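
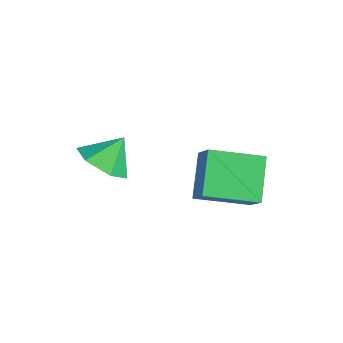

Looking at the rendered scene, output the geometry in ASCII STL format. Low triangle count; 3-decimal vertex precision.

solid 
facet normal -0.692 0.111 -0.714
outer loop
vertex -1.379 -1.773 1.561
vertex -0.674 -0.174 1.126
vertex -0.377 -2.509 0.476
endloop
endfacet
facet normal -0.391 -0.888 0.241
outer loop
vertex 0.474 -2.646 1.354
vertex -1.379 -1.773 1.561
vertex -0.377 -2.509 0.476
endloop
endfacet
facet normal -0.692 0.111 -0.714
outer loop
vertex -0.377 -2.509 0.476
vertex -0.674 -0.174 1.126
vertex 0.328 -0.911 0.041
endloop
endfacet
facet normal 0.607 -0.447 -0.658
outer loop
vertex 0.328 -0.911 0.041
vertex 0.474 -2.646 1.354
vertex -0.377 -2.509 0.476
endloop
endfacet
facet normal -0.607 0.446 0.658
outer loop
vertex -1.379 -1.773 1.561
vertex 0.177 -0.311 2.004
vertex -0.674 -0.174 1.126
endloop
endfacet
facet normal -0.391 -0.888 0.242
outer loop
vertex -0.528 -1.909 2.439
vertex -1.379 -1.773 1.561
vertex 0.474 -2.646 1.354
endloop
endfacet
facet normal -0.607 0.447 0.657
outer loop
vertex -0.528 -1.909 2.439
vertex 0.177 -0.311 2.004
vertex -1.379 -1.773 1.561
endloop
endfacet
facet normal 0.392 0.888 -0.241
outer loop
vertex -0.674 -0.174 1.126
vertex 0.177 -0.311 2.004
vertex 0.328 -0.911 0.041
endloop
endfacet
facet normal 0.607 -0.446 -0.657
outer loop
vertex 1.179 -1.047 0.919
vertex 0.474 -2.646 1.354
vertex 0.328 -0.911 0.041
endloop
endfacet
facet normal 0.391 0.888 -0.241
outer loop
vertex 0.328 -0.911 0.041
vertex 0.177 -0.311 2.004
vertex 1.179 -1.047 0.919
endloop
endfacet
facet normal 0.692 -0.111 0.714
outer loop
vertex 1.179 -1.047 0.919
vertex -0.528 -1.909 2.439
vertex 0.474 -2.646 1.354
endloop
endfacet
facet normal 0.692 -0.111 0.714
outer loop
vertex 0.177 -0.311 2.004
vertex -0.528 -1.909 2.439
vertex 1.179 -1.047 0.919
endloop
endfacet
facet normal 0.044 -0.670 -0.741
outer loop
vertex -2.28 -3.736 0.435
vertex -2.944 -4.259 0.869
vertex -3.2 -3.588 0.247
endloop
endfacet
facet normal 0.179 0.978 -0.107
outer loop
vertex -2.28 -3.736 0.435
vertex -3.2 -3.588 0.247
vertex -2.996 -3.461 1.751
endloop
endfacet
facet normal 0.044 -0.670 -0.741
outer loop
vertex -3.2 -3.588 0.247
vertex -2.944 -4.259 0.869
vertex -3.864 -4.111 0.681
endloop
endfacet
facet normal -0.612 0.791 0.016
outer loop
vertex -3.2 -3.588 0.247
vertex -3.864 -4.111 0.681
vertex -2.996 -3.461 1.751
endloop
endfacet
facet normal 0.043 -0.671 -0.740
outer loop
vertex -3.864 -4.111 0.681
vertex -2.944 -4.259 0.869
vertex -3.608 -4.782 1.304
endloop
endfacet
facet normal -0.816 0.194 0.544
outer loop
vertex -3.864 -4.111 0.681
vertex -3.608 -4.782 1.304
vertex -2.996 -3.461 1.751
endloop
endfacet
facet normal 0.043 -0.671 -0.740
outer loop
vertex -3.608 -4.782 1.304
vertex -2.944 -4.259 0.869
vertex -2.689 -4.93 1.492
endloop
endfacet
facet normal -0.229 -0.215 0.949
outer loop
vertex -3.608 -4.782 1.304
vertex -2.689 -4.93 1.492
vertex -2.996 -3.461 1.751
endloop
endfacet
facet normal 0.043 -0.671 -0.740
outer loop
vertex -2.689 -4.93 1.492
vertex -2.944 -4.259 0.869
vertex -2.025 -4.407 1.057
endloop
endfacet
facet normal 0.563 -0.028 0.826
outer loop
vertex -2.689 -4.93 1.492
vertex -2.025 -4.407 1.057
vertex -2.996 -3.461 1.751
endloop
endfacet
facet normal 0.044 -0.670 -0.741
outer loop
vertex -2.025 -4.407 1.057
vertex -2.944 -4.259 0.869
vertex -2.28 -3.736 0.435
endloop
endfacet
facet normal 0.767 0.568 0.299
outer loop
vertex -2.025 -4.407 1.057
vertex -2.28 -3.736 0.435
vertex -2.996 -3.461 1.751
endloop
endfacet

endsolid


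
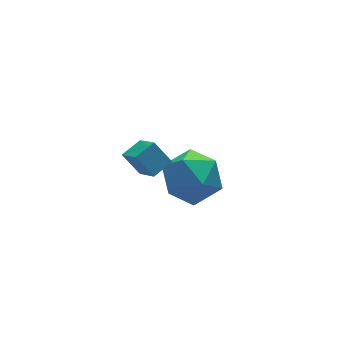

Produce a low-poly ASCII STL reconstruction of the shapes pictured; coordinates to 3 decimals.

solid 
facet normal -0.375 0.590 0.715
outer loop
vertex -0.86 -2.603 1.398
vertex -0.072 -2.39 1.635
vertex -0.879 -1.566 0.533
endloop
endfacet
facet normal -0.927 -0.250 -0.279
outer loop
vertex -0.508 -2.15 -0.175
vertex -0.86 -2.603 1.398
vertex -0.879 -1.566 0.533
endloop
endfacet
facet normal -0.375 0.590 0.715
outer loop
vertex -0.879 -1.566 0.533
vertex -0.072 -2.39 1.635
vertex -0.091 -1.353 0.77
endloop
endfacet
facet normal -0.015 0.768 -0.641
outer loop
vertex -0.091 -1.353 0.77
vertex -0.508 -2.15 -0.175
vertex -0.879 -1.566 0.533
endloop
endfacet
facet normal 0.015 -0.768 0.641
outer loop
vertex -0.86 -2.603 1.398
vertex 0.299 -2.974 0.927
vertex -0.072 -2.39 1.635
endloop
endfacet
facet normal -0.927 -0.250 -0.279
outer loop
vertex -0.489 -3.187 0.69
vertex -0.86 -2.603 1.398
vertex -0.508 -2.15 -0.175
endloop
endfacet
facet normal 0.015 -0.768 0.641
outer loop
vertex -0.489 -3.187 0.69
vertex 0.299 -2.974 0.927
vertex -0.86 -2.603 1.398
endloop
endfacet
facet normal 0.927 0.250 0.279
outer loop
vertex -0.072 -2.39 1.635
vertex 0.299 -2.974 0.927
vertex -0.091 -1.353 0.77
endloop
endfacet
facet normal -0.015 0.768 -0.641
outer loop
vertex 0.28 -1.937 0.062
vertex -0.508 -2.15 -0.175
vertex -0.091 -1.353 0.77
endloop
endfacet
facet normal 0.927 0.250 0.279
outer loop
vertex -0.091 -1.353 0.77
vertex 0.299 -2.974 0.927
vertex 0.28 -1.937 0.062
endloop
endfacet
facet normal 0.375 -0.590 -0.715
outer loop
vertex 0.28 -1.937 0.062
vertex -0.489 -3.187 0.69
vertex -0.508 -2.15 -0.175
endloop
endfacet
facet normal 0.375 -0.590 -0.715
outer loop
vertex 0.299 -2.974 0.927
vertex -0.489 -3.187 0.69
vertex 0.28 -1.937 0.062
endloop
endfacet
facet normal -0.249 0.664 0.705
outer loop
vertex 1.367 -0.04 -2.765
vertex 1.814 -0.792 -1.9
vertex 2.547 0.044 -2.428
endloop
endfacet
facet normal -0.096 0.991 0.090
outer loop
vertex 1.367 -0.04 -2.765
vertex 2.547 0.044 -2.428
vertex 2.239 0.122 -3.617
endloop
endfacet
facet normal -0.537 0.737 -0.410
outer loop
vertex 1.367 -0.04 -2.765
vertex 2.239 0.122 -3.617
vertex 1.316 -0.665 -3.823
endloop
endfacet
facet normal -0.962 0.253 -0.103
outer loop
vertex 1.367 -0.04 -2.765
vertex 1.316 -0.665 -3.823
vertex 1.054 -1.23 -2.762
endloop
endfacet
facet normal -0.784 0.208 0.585
outer loop
vertex 1.367 -0.04 -2.765
vertex 1.054 -1.23 -2.762
vertex 1.814 -0.792 -1.9
endloop
endfacet
facet normal 0.571 0.815 -0.094
outer loop
vertex 2.239 0.122 -3.617
vertex 2.547 0.044 -2.428
vertex 3.226 -0.53 -3.278
endloop
endfacet
facet normal 0.324 0.286 0.902
outer loop
vertex 2.547 0.044 -2.428
vertex 1.814 -0.792 -1.9
vertex 2.964 -1.095 -2.217
endloop
endfacet
facet normal -0.542 -0.453 0.708
outer loop
vertex 1.814 -0.792 -1.9
vertex 1.054 -1.23 -2.762
vertex 2.041 -1.882 -2.423
endloop
endfacet
facet normal -0.831 -0.380 -0.407
outer loop
vertex 1.054 -1.23 -2.762
vertex 1.316 -0.665 -3.823
vertex 1.733 -1.804 -3.612
endloop
endfacet
facet normal -0.143 0.404 -0.904
outer loop
vertex 1.316 -0.665 -3.823
vertex 2.239 0.122 -3.617
vertex 2.466 -0.968 -4.14
endloop
endfacet
facet normal 0.962 -0.253 0.103
outer loop
vertex 2.913 -1.72 -3.275
vertex 3.226 -0.53 -3.278
vertex 2.964 -1.095 -2.217
endloop
endfacet
facet normal 0.537 -0.737 0.410
outer loop
vertex 2.913 -1.72 -3.275
vertex 2.964 -1.095 -2.217
vertex 2.041 -1.882 -2.423
endloop
endfacet
facet normal 0.096 -0.991 -0.090
outer loop
vertex 2.913 -1.72 -3.275
vertex 2.041 -1.882 -2.423
vertex 1.733 -1.804 -3.612
endloop
endfacet
facet normal 0.249 -0.664 -0.705
outer loop
vertex 2.913 -1.72 -3.275
vertex 1.733 -1.804 -3.612
vertex 2.466 -0.968 -4.14
endloop
endfacet
facet normal 0.784 -0.208 -0.585
outer loop
vertex 2.913 -1.72 -3.275
vertex 2.466 -0.968 -4.14
vertex 3.226 -0.53 -3.278
endloop
endfacet
facet normal 0.831 0.380 0.407
outer loop
vertex 2.964 -1.095 -2.217
vertex 3.226 -0.53 -3.278
vertex 2.547 0.044 -2.428
endloop
endfacet
facet normal 0.143 -0.404 0.904
outer loop
vertex 2.041 -1.882 -2.423
vertex 2.964 -1.095 -2.217
vertex 1.814 -0.792 -1.9
endloop
endfacet
facet normal -0.571 -0.815 0.094
outer loop
vertex 1.733 -1.804 -3.612
vertex 2.041 -1.882 -2.423
vertex 1.054 -1.23 -2.762
endloop
endfacet
facet normal -0.324 -0.286 -0.902
outer loop
vertex 2.466 -0.968 -4.14
vertex 1.733 -1.804 -3.612
vertex 1.316 -0.665 -3.823
endloop
endfacet
facet normal 0.542 0.453 -0.708
outer loop
vertex 3.226 -0.53 -3.278
vertex 2.466 -0.968 -4.14
vertex 2.239 0.122 -3.617
endloop
endfacet

endsolid


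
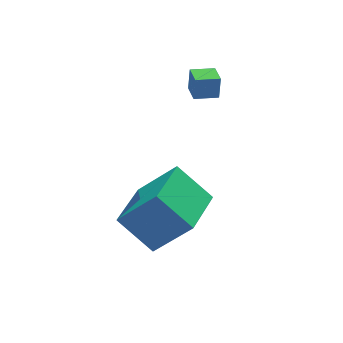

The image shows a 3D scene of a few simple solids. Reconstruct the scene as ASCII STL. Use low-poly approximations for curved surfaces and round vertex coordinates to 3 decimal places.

solid 
facet normal -0.554 0.340 -0.760
outer loop
vertex -1.294 -3.343 -2.759
vertex 0.166 -1.811 -3.138
vertex -0.408 -4.472 -3.91
endloop
endfacet
facet normal -0.679 -0.713 0.176
outer loop
vertex 0.794 -5.209 -2.262
vertex -1.294 -3.343 -2.759
vertex -0.408 -4.472 -3.91
endloop
endfacet
facet normal -0.555 0.340 -0.759
outer loop
vertex -0.408 -4.472 -3.91
vertex 0.166 -1.811 -3.138
vertex 1.051 -2.94 -4.29
endloop
endfacet
facet normal 0.482 -0.614 -0.626
outer loop
vertex 1.051 -2.94 -4.29
vertex 0.794 -5.209 -2.262
vertex -0.408 -4.472 -3.91
endloop
endfacet
facet normal -0.482 0.614 0.626
outer loop
vertex -1.294 -3.343 -2.759
vertex 1.368 -2.548 -1.49
vertex 0.166 -1.811 -3.138
endloop
endfacet
facet normal -0.679 -0.713 0.177
outer loop
vertex -0.091 -4.08 -1.11
vertex -1.294 -3.343 -2.759
vertex 0.794 -5.209 -2.262
endloop
endfacet
facet normal -0.482 0.614 0.626
outer loop
vertex -0.091 -4.08 -1.11
vertex 1.368 -2.548 -1.49
vertex -1.294 -3.343 -2.759
endloop
endfacet
facet normal 0.679 0.713 -0.177
outer loop
vertex 0.166 -1.811 -3.138
vertex 1.368 -2.548 -1.49
vertex 1.051 -2.94 -4.29
endloop
endfacet
facet normal 0.482 -0.614 -0.626
outer loop
vertex 2.254 -3.677 -2.641
vertex 0.794 -5.209 -2.262
vertex 1.051 -2.94 -4.29
endloop
endfacet
facet normal 0.679 0.713 -0.177
outer loop
vertex 1.051 -2.94 -4.29
vertex 1.368 -2.548 -1.49
vertex 2.254 -3.677 -2.641
endloop
endfacet
facet normal 0.554 -0.340 0.759
outer loop
vertex 2.254 -3.677 -2.641
vertex -0.091 -4.08 -1.11
vertex 0.794 -5.209 -2.262
endloop
endfacet
facet normal 0.554 -0.340 0.760
outer loop
vertex 1.368 -2.548 -1.49
vertex -0.091 -4.08 -1.11
vertex 2.254 -3.677 -2.641
endloop
endfacet
facet normal -0.970 0.217 0.105
outer loop
vertex 2.753 -1.022 1.618
vertex 2.92 -0.188 1.435
vertex 2.618 -1.191 0.724
endloop
endfacet
facet normal -0.191 -0.959 0.210
outer loop
vertex 3.52 -1.392 0.625
vertex 2.753 -1.022 1.618
vertex 2.618 -1.191 0.724
endloop
endfacet
facet normal -0.970 0.217 0.107
outer loop
vertex 2.618 -1.191 0.724
vertex 2.92 -0.188 1.435
vertex 2.784 -0.357 0.541
endloop
endfacet
facet normal -0.148 -0.184 -0.972
outer loop
vertex 2.784 -0.357 0.541
vertex 3.52 -1.392 0.625
vertex 2.618 -1.191 0.724
endloop
endfacet
facet normal 0.148 0.184 0.972
outer loop
vertex 2.753 -1.022 1.618
vertex 3.822 -0.389 1.336
vertex 2.92 -0.188 1.435
endloop
endfacet
facet normal -0.190 -0.959 0.210
outer loop
vertex 3.656 -1.223 1.519
vertex 2.753 -1.022 1.618
vertex 3.52 -1.392 0.625
endloop
endfacet
facet normal 0.147 0.184 0.972
outer loop
vertex 3.656 -1.223 1.519
vertex 3.822 -0.389 1.336
vertex 2.753 -1.022 1.618
endloop
endfacet
facet normal 0.191 0.959 -0.210
outer loop
vertex 2.92 -0.188 1.435
vertex 3.822 -0.389 1.336
vertex 2.784 -0.357 0.541
endloop
endfacet
facet normal -0.147 -0.184 -0.972
outer loop
vertex 3.687 -0.558 0.442
vertex 3.52 -1.392 0.625
vertex 2.784 -0.357 0.541
endloop
endfacet
facet normal 0.190 0.959 -0.210
outer loop
vertex 2.784 -0.357 0.541
vertex 3.822 -0.389 1.336
vertex 3.687 -0.558 0.442
endloop
endfacet
facet normal 0.970 -0.218 -0.106
outer loop
vertex 3.687 -0.558 0.442
vertex 3.656 -1.223 1.519
vertex 3.52 -1.392 0.625
endloop
endfacet
facet normal 0.971 -0.216 -0.106
outer loop
vertex 3.822 -0.389 1.336
vertex 3.656 -1.223 1.519
vertex 3.687 -0.558 0.442
endloop
endfacet

endsolid


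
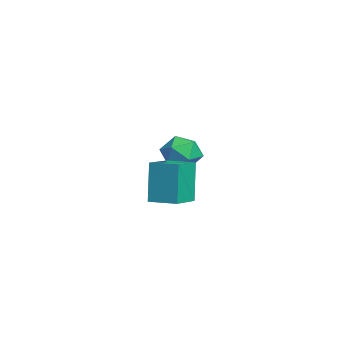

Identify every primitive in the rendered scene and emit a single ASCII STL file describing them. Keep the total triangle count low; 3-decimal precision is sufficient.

solid 
facet normal -0.564 -0.821 -0.087
outer loop
vertex 2.9 -0.509 -2.112
vertex 1.726 0.332 -2.438
vertex 3.361 -0.619 -4.055
endloop
endfacet
facet normal 0.793 -0.568 0.220
outer loop
vertex 4.094 0.448 -3.942
vertex 2.9 -0.509 -2.112
vertex 3.361 -0.619 -4.055
endloop
endfacet
facet normal -0.564 -0.821 -0.087
outer loop
vertex 3.361 -0.619 -4.055
vertex 1.726 0.332 -2.438
vertex 2.187 0.221 -4.381
endloop
endfacet
facet normal 0.230 -0.055 -0.972
outer loop
vertex 2.187 0.221 -4.381
vertex 4.094 0.448 -3.942
vertex 3.361 -0.619 -4.055
endloop
endfacet
facet normal -0.230 0.055 0.972
outer loop
vertex 2.9 -0.509 -2.112
vertex 2.459 1.399 -2.325
vertex 1.726 0.332 -2.438
endloop
endfacet
facet normal 0.793 -0.568 0.221
outer loop
vertex 3.633 0.559 -1.999
vertex 2.9 -0.509 -2.112
vertex 4.094 0.448 -3.942
endloop
endfacet
facet normal -0.230 0.055 0.972
outer loop
vertex 3.633 0.559 -1.999
vertex 2.459 1.399 -2.325
vertex 2.9 -0.509 -2.112
endloop
endfacet
facet normal -0.793 0.568 -0.221
outer loop
vertex 1.726 0.332 -2.438
vertex 2.459 1.399 -2.325
vertex 2.187 0.221 -4.381
endloop
endfacet
facet normal 0.230 -0.055 -0.972
outer loop
vertex 2.92 1.289 -4.268
vertex 4.094 0.448 -3.942
vertex 2.187 0.221 -4.381
endloop
endfacet
facet normal -0.793 0.568 -0.220
outer loop
vertex 2.187 0.221 -4.381
vertex 2.459 1.399 -2.325
vertex 2.92 1.289 -4.268
endloop
endfacet
facet normal 0.564 0.821 0.087
outer loop
vertex 2.92 1.289 -4.268
vertex 3.633 0.559 -1.999
vertex 4.094 0.448 -3.942
endloop
endfacet
facet normal 0.564 0.821 0.087
outer loop
vertex 2.459 1.399 -2.325
vertex 3.633 0.559 -1.999
vertex 2.92 1.289 -4.268
endloop
endfacet
facet normal 0.051 0.890 0.453
outer loop
vertex -1.605 2.281 -3.418
vertex -2.356 2.017 -2.815
vertex -1.412 1.827 -2.549
endloop
endfacet
facet normal 0.692 0.692 0.208
outer loop
vertex -1.605 2.281 -3.418
vertex -1.412 1.827 -2.549
vertex -0.907 1.569 -3.371
endloop
endfacet
facet normal 0.636 0.591 -0.496
outer loop
vertex -1.605 2.281 -3.418
vertex -0.907 1.569 -3.371
vertex -1.538 1.599 -4.145
endloop
endfacet
facet normal -0.038 0.727 -0.686
outer loop
vertex -1.605 2.281 -3.418
vertex -1.538 1.599 -4.145
vertex -2.434 1.876 -3.801
endloop
endfacet
facet normal -0.400 0.911 -0.099
outer loop
vertex -1.605 2.281 -3.418
vertex -2.434 1.876 -3.801
vertex -2.356 2.017 -2.815
endloop
endfacet
facet normal 0.859 0.066 0.507
outer loop
vertex -0.907 1.569 -3.371
vertex -1.412 1.827 -2.549
vertex -1.226 0.864 -2.739
endloop
endfacet
facet normal -0.177 0.387 0.905
outer loop
vertex -1.412 1.827 -2.549
vertex -2.356 2.017 -2.815
vertex -2.122 1.141 -2.395
endloop
endfacet
facet normal -0.907 0.421 0.012
outer loop
vertex -2.356 2.017 -2.815
vertex -2.434 1.876 -3.801
vertex -2.753 1.171 -3.169
endloop
endfacet
facet normal -0.322 0.123 -0.939
outer loop
vertex -2.434 1.876 -3.801
vertex -1.538 1.599 -4.145
vertex -2.248 0.913 -3.991
endloop
endfacet
facet normal 0.770 -0.097 -0.631
outer loop
vertex -1.538 1.599 -4.145
vertex -0.907 1.569 -3.371
vertex -1.304 0.723 -3.725
endloop
endfacet
facet normal 0.038 -0.727 0.686
outer loop
vertex -2.055 0.459 -3.122
vertex -1.226 0.864 -2.739
vertex -2.122 1.141 -2.395
endloop
endfacet
facet normal -0.636 -0.591 0.496
outer loop
vertex -2.055 0.459 -3.122
vertex -2.122 1.141 -2.395
vertex -2.753 1.171 -3.169
endloop
endfacet
facet normal -0.692 -0.692 -0.208
outer loop
vertex -2.055 0.459 -3.122
vertex -2.753 1.171 -3.169
vertex -2.248 0.913 -3.991
endloop
endfacet
facet normal -0.051 -0.890 -0.453
outer loop
vertex -2.055 0.459 -3.122
vertex -2.248 0.913 -3.991
vertex -1.304 0.723 -3.725
endloop
endfacet
facet normal 0.400 -0.911 0.099
outer loop
vertex -2.055 0.459 -3.122
vertex -1.304 0.723 -3.725
vertex -1.226 0.864 -2.739
endloop
endfacet
facet normal 0.322 -0.123 0.939
outer loop
vertex -2.122 1.141 -2.395
vertex -1.226 0.864 -2.739
vertex -1.412 1.827 -2.549
endloop
endfacet
facet normal -0.770 0.097 0.631
outer loop
vertex -2.753 1.171 -3.169
vertex -2.122 1.141 -2.395
vertex -2.356 2.017 -2.815
endloop
endfacet
facet normal -0.859 -0.066 -0.507
outer loop
vertex -2.248 0.913 -3.991
vertex -2.753 1.171 -3.169
vertex -2.434 1.876 -3.801
endloop
endfacet
facet normal 0.177 -0.387 -0.905
outer loop
vertex -1.304 0.723 -3.725
vertex -2.248 0.913 -3.991
vertex -1.538 1.599 -4.145
endloop
endfacet
facet normal 0.907 -0.421 -0.012
outer loop
vertex -1.226 0.864 -2.739
vertex -1.304 0.723 -3.725
vertex -0.907 1.569 -3.371
endloop
endfacet

endsolid


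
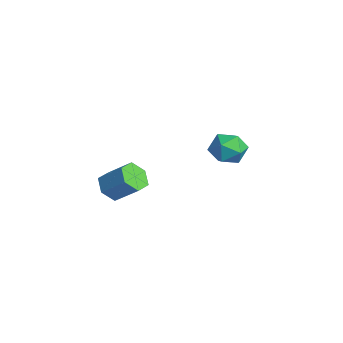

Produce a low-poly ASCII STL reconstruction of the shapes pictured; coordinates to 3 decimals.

solid 
facet normal 0.089 -0.210 0.974
outer loop
vertex 1.147 3.301 -0.038
vertex 0.529 2.632 -0.126
vertex 1.418 2.452 -0.246
endloop
endfacet
facet normal 0.701 0.049 0.712
outer loop
vertex 1.147 3.301 -0.038
vertex 1.418 2.452 -0.246
vertex 1.797 3.17 -0.669
endloop
endfacet
facet normal 0.567 0.696 0.440
outer loop
vertex 1.147 3.301 -0.038
vertex 1.797 3.17 -0.669
vertex 1.142 3.793 -0.81
endloop
endfacet
facet normal -0.127 0.836 0.534
outer loop
vertex 1.147 3.301 -0.038
vertex 1.142 3.793 -0.81
vertex 0.359 3.46 -0.474
endloop
endfacet
facet normal -0.422 0.276 0.863
outer loop
vertex 1.147 3.301 -0.038
vertex 0.359 3.46 -0.474
vertex 0.529 2.632 -0.126
endloop
endfacet
facet normal 0.910 -0.375 0.178
outer loop
vertex 1.797 3.17 -0.669
vertex 1.418 2.452 -0.246
vertex 1.581 2.42 -1.146
endloop
endfacet
facet normal -0.080 -0.795 0.602
outer loop
vertex 1.418 2.452 -0.246
vertex 0.529 2.632 -0.126
vertex 0.798 2.087 -0.81
endloop
endfacet
facet normal -0.906 -0.008 0.423
outer loop
vertex 0.529 2.632 -0.126
vertex 0.359 3.46 -0.474
vertex 0.143 2.71 -0.951
endloop
endfacet
facet normal -0.428 0.897 -0.109
outer loop
vertex 0.359 3.46 -0.474
vertex 1.142 3.793 -0.81
vertex 0.522 3.428 -1.374
endloop
endfacet
facet normal 0.694 0.671 -0.261
outer loop
vertex 1.142 3.793 -0.81
vertex 1.797 3.17 -0.669
vertex 1.411 3.248 -1.494
endloop
endfacet
facet normal 0.127 -0.836 -0.534
outer loop
vertex 0.793 2.579 -1.582
vertex 1.581 2.42 -1.146
vertex 0.798 2.087 -0.81
endloop
endfacet
facet normal -0.567 -0.696 -0.440
outer loop
vertex 0.793 2.579 -1.582
vertex 0.798 2.087 -0.81
vertex 0.143 2.71 -0.951
endloop
endfacet
facet normal -0.701 -0.049 -0.712
outer loop
vertex 0.793 2.579 -1.582
vertex 0.143 2.71 -0.951
vertex 0.522 3.428 -1.374
endloop
endfacet
facet normal -0.089 0.210 -0.974
outer loop
vertex 0.793 2.579 -1.582
vertex 0.522 3.428 -1.374
vertex 1.411 3.248 -1.494
endloop
endfacet
facet normal 0.422 -0.276 -0.863
outer loop
vertex 0.793 2.579 -1.582
vertex 1.411 3.248 -1.494
vertex 1.581 2.42 -1.146
endloop
endfacet
facet normal 0.428 -0.897 0.109
outer loop
vertex 0.798 2.087 -0.81
vertex 1.581 2.42 -1.146
vertex 1.418 2.452 -0.246
endloop
endfacet
facet normal -0.694 -0.671 0.261
outer loop
vertex 0.143 2.71 -0.951
vertex 0.798 2.087 -0.81
vertex 0.529 2.632 -0.126
endloop
endfacet
facet normal -0.910 0.375 -0.178
outer loop
vertex 0.522 3.428 -1.374
vertex 0.143 2.71 -0.951
vertex 0.359 3.46 -0.474
endloop
endfacet
facet normal 0.080 0.795 -0.602
outer loop
vertex 1.411 3.248 -1.494
vertex 0.522 3.428 -1.374
vertex 1.142 3.793 -0.81
endloop
endfacet
facet normal 0.906 0.008 -0.423
outer loop
vertex 1.581 2.42 -1.146
vertex 1.411 3.248 -1.494
vertex 1.797 3.17 -0.669
endloop
endfacet
facet normal -0.554 -0.529 -0.642
outer loop
vertex 2.501 -2.525 -1.873
vertex 1.902 -2.46 -1.41
vertex 2.025 -1.937 -1.947
endloop
endfacet
facet normal 0.548 0.348 -0.760
outer loop
vertex 2.501 -2.525 -1.873
vertex 2.025 -1.937 -1.947
vertex 3.277 -1.784 -0.974
endloop
endfacet
facet normal 0.548 0.349 -0.760
outer loop
vertex 3.277 -1.784 -0.974
vertex 2.025 -1.937 -1.947
vertex 2.801 -1.196 -1.047
endloop
endfacet
facet normal 0.554 0.529 0.643
outer loop
vertex 3.277 -1.784 -0.974
vertex 2.801 -1.196 -1.047
vertex 2.678 -1.72 -0.51
endloop
endfacet
facet normal -0.555 -0.529 -0.642
outer loop
vertex 2.025 -1.937 -1.947
vertex 1.902 -2.46 -1.41
vertex 1.426 -1.872 -1.483
endloop
endfacet
facet normal -0.268 0.844 -0.464
outer loop
vertex 2.025 -1.937 -1.947
vertex 1.426 -1.872 -1.483
vertex 2.801 -1.196 -1.047
endloop
endfacet
facet normal -0.268 0.844 -0.464
outer loop
vertex 2.801 -1.196 -1.047
vertex 1.426 -1.872 -1.483
vertex 2.202 -1.132 -0.584
endloop
endfacet
facet normal 0.554 0.529 0.643
outer loop
vertex 2.801 -1.196 -1.047
vertex 2.202 -1.132 -0.584
vertex 2.678 -1.72 -0.51
endloop
endfacet
facet normal -0.554 -0.529 -0.643
outer loop
vertex 1.426 -1.872 -1.483
vertex 1.902 -2.46 -1.41
vertex 1.303 -2.396 -0.946
endloop
endfacet
facet normal -0.816 0.496 0.297
outer loop
vertex 1.426 -1.872 -1.483
vertex 1.303 -2.396 -0.946
vertex 2.202 -1.132 -0.584
endloop
endfacet
facet normal -0.816 0.496 0.296
outer loop
vertex 2.202 -1.132 -0.584
vertex 1.303 -2.396 -0.946
vertex 2.079 -1.655 -0.047
endloop
endfacet
facet normal 0.554 0.529 0.642
outer loop
vertex 2.202 -1.132 -0.584
vertex 2.079 -1.655 -0.047
vertex 2.678 -1.72 -0.51
endloop
endfacet
facet normal -0.554 -0.529 -0.643
outer loop
vertex 1.303 -2.396 -0.946
vertex 1.902 -2.46 -1.41
vertex 1.779 -2.984 -0.873
endloop
endfacet
facet normal -0.548 -0.349 0.760
outer loop
vertex 1.303 -2.396 -0.946
vertex 1.779 -2.984 -0.873
vertex 2.079 -1.655 -0.047
endloop
endfacet
facet normal -0.549 -0.348 0.760
outer loop
vertex 2.079 -1.655 -0.047
vertex 1.779 -2.984 -0.873
vertex 2.555 -2.243 0.027
endloop
endfacet
facet normal 0.554 0.529 0.642
outer loop
vertex 2.079 -1.655 -0.047
vertex 2.555 -2.243 0.027
vertex 2.678 -1.72 -0.51
endloop
endfacet
facet normal -0.554 -0.529 -0.643
outer loop
vertex 1.779 -2.984 -0.873
vertex 1.902 -2.46 -1.41
vertex 2.378 -3.048 -1.336
endloop
endfacet
facet normal 0.268 -0.844 0.464
outer loop
vertex 1.779 -2.984 -0.873
vertex 2.378 -3.048 -1.336
vertex 2.555 -2.243 0.027
endloop
endfacet
facet normal 0.268 -0.844 0.464
outer loop
vertex 2.555 -2.243 0.027
vertex 2.378 -3.048 -1.336
vertex 3.154 -2.308 -0.437
endloop
endfacet
facet normal 0.555 0.529 0.642
outer loop
vertex 2.555 -2.243 0.027
vertex 3.154 -2.308 -0.437
vertex 2.678 -1.72 -0.51
endloop
endfacet
facet normal -0.554 -0.529 -0.642
outer loop
vertex 2.378 -3.048 -1.336
vertex 1.902 -2.46 -1.41
vertex 2.501 -2.525 -1.873
endloop
endfacet
facet normal 0.816 -0.496 -0.296
outer loop
vertex 2.378 -3.048 -1.336
vertex 2.501 -2.525 -1.873
vertex 3.154 -2.308 -0.437
endloop
endfacet
facet normal 0.817 -0.495 -0.296
outer loop
vertex 3.154 -2.308 -0.437
vertex 2.501 -2.525 -1.873
vertex 3.277 -1.784 -0.974
endloop
endfacet
facet normal 0.554 0.529 0.643
outer loop
vertex 3.154 -2.308 -0.437
vertex 3.277 -1.784 -0.974
vertex 2.678 -1.72 -0.51
endloop
endfacet

endsolid


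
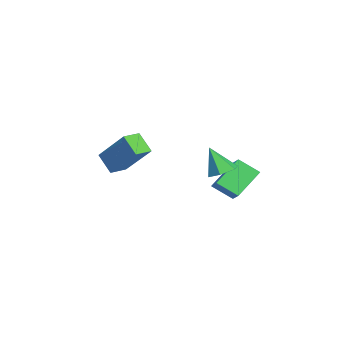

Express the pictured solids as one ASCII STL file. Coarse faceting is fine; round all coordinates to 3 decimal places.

solid 
facet normal -0.563 0.530 0.634
outer loop
vertex -0.714 1.689 2.853
vertex -0.608 2.574 2.207
vertex -1.461 1.444 2.395
endloop
endfacet
facet normal -0.096 -0.804 0.587
outer loop
vertex -0.572 0.606 1.393
vertex -0.714 1.689 2.853
vertex -1.461 1.444 2.395
endloop
endfacet
facet normal -0.563 0.530 0.634
outer loop
vertex -1.461 1.444 2.395
vertex -0.608 2.574 2.207
vertex -1.355 2.329 1.749
endloop
endfacet
facet normal -0.821 -0.269 -0.503
outer loop
vertex -1.355 2.329 1.749
vertex -0.572 0.606 1.393
vertex -1.461 1.444 2.395
endloop
endfacet
facet normal 0.821 0.269 0.503
outer loop
vertex -0.714 1.689 2.853
vertex 0.281 1.736 1.205
vertex -0.608 2.574 2.207
endloop
endfacet
facet normal -0.096 -0.804 0.587
outer loop
vertex 0.175 0.851 1.851
vertex -0.714 1.689 2.853
vertex -0.572 0.606 1.393
endloop
endfacet
facet normal 0.821 0.269 0.503
outer loop
vertex 0.175 0.851 1.851
vertex 0.281 1.736 1.205
vertex -0.714 1.689 2.853
endloop
endfacet
facet normal 0.096 0.804 -0.587
outer loop
vertex -0.608 2.574 2.207
vertex 0.281 1.736 1.205
vertex -1.355 2.329 1.749
endloop
endfacet
facet normal -0.821 -0.269 -0.503
outer loop
vertex -0.466 1.491 0.747
vertex -0.572 0.606 1.393
vertex -1.355 2.329 1.749
endloop
endfacet
facet normal 0.096 0.804 -0.587
outer loop
vertex -1.355 2.329 1.749
vertex 0.281 1.736 1.205
vertex -0.466 1.491 0.747
endloop
endfacet
facet normal 0.563 -0.530 -0.634
outer loop
vertex -0.466 1.491 0.747
vertex 0.175 0.851 1.851
vertex -0.572 0.606 1.393
endloop
endfacet
facet normal 0.563 -0.530 -0.634
outer loop
vertex 0.281 1.736 1.205
vertex 0.175 0.851 1.851
vertex -0.466 1.491 0.747
endloop
endfacet
facet normal -0.740 0.673 -0.018
outer loop
vertex -2.098 -2.446 3.753
vertex -1.58 -1.898 2.938
vertex -3.116 -3.603 2.326
endloop
endfacet
facet normal -0.468 -0.493 0.734
outer loop
vertex -2.48 -4.182 2.342
vertex -2.098 -2.446 3.753
vertex -3.116 -3.603 2.326
endloop
endfacet
facet normal -0.740 0.673 -0.018
outer loop
vertex -3.116 -3.603 2.326
vertex -1.58 -1.898 2.938
vertex -2.598 -3.055 1.512
endloop
endfacet
facet normal -0.485 -0.551 -0.679
outer loop
vertex -2.598 -3.055 1.512
vertex -2.48 -4.182 2.342
vertex -3.116 -3.603 2.326
endloop
endfacet
facet normal 0.485 0.551 0.679
outer loop
vertex -2.098 -2.446 3.753
vertex -0.944 -2.477 2.954
vertex -1.58 -1.898 2.938
endloop
endfacet
facet normal -0.467 -0.494 0.734
outer loop
vertex -1.462 -3.025 3.768
vertex -2.098 -2.446 3.753
vertex -2.48 -4.182 2.342
endloop
endfacet
facet normal 0.485 0.551 0.679
outer loop
vertex -1.462 -3.025 3.768
vertex -0.944 -2.477 2.954
vertex -2.098 -2.446 3.753
endloop
endfacet
facet normal 0.467 0.493 -0.734
outer loop
vertex -1.58 -1.898 2.938
vertex -0.944 -2.477 2.954
vertex -2.598 -3.055 1.512
endloop
endfacet
facet normal -0.485 -0.551 -0.679
outer loop
vertex -1.962 -3.634 1.527
vertex -2.48 -4.182 2.342
vertex -2.598 -3.055 1.512
endloop
endfacet
facet normal 0.467 0.494 -0.734
outer loop
vertex -2.598 -3.055 1.512
vertex -0.944 -2.477 2.954
vertex -1.962 -3.634 1.527
endloop
endfacet
facet normal 0.740 -0.673 0.018
outer loop
vertex -1.962 -3.634 1.527
vertex -1.462 -3.025 3.768
vertex -2.48 -4.182 2.342
endloop
endfacet
facet normal 0.740 -0.673 0.018
outer loop
vertex -0.944 -2.477 2.954
vertex -1.462 -3.025 3.768
vertex -1.962 -3.634 1.527
endloop
endfacet
facet normal 0.140 0.415 -0.899
outer loop
vertex 2.12 1.653 3.334
vertex 1.754 1.178 3.058
vertex 1.468 1.734 3.27
endloop
endfacet
facet normal 0.010 0.666 0.746
outer loop
vertex 2.12 1.653 3.334
vertex 1.468 1.734 3.27
vertex 1.566 0.622 4.262
endloop
endfacet
facet normal 0.140 0.415 -0.899
outer loop
vertex 1.468 1.734 3.27
vertex 1.754 1.178 3.058
vertex 1.102 1.259 2.994
endloop
endfacet
facet normal -0.809 0.350 0.472
outer loop
vertex 1.468 1.734 3.27
vertex 1.102 1.259 2.994
vertex 1.566 0.622 4.262
endloop
endfacet
facet normal 0.140 0.417 -0.898
outer loop
vertex 1.102 1.259 2.994
vertex 1.754 1.178 3.058
vertex 1.388 0.704 2.781
endloop
endfacet
facet normal -0.874 -0.480 0.078
outer loop
vertex 1.102 1.259 2.994
vertex 1.388 0.704 2.781
vertex 1.566 0.622 4.262
endloop
endfacet
facet normal 0.142 0.416 -0.898
outer loop
vertex 1.388 0.704 2.781
vertex 1.754 1.178 3.058
vertex 2.04 0.622 2.846
endloop
endfacet
facet normal -0.121 -0.992 -0.040
outer loop
vertex 1.388 0.704 2.781
vertex 2.04 0.622 2.846
vertex 1.566 0.622 4.262
endloop
endfacet
facet normal 0.140 0.415 -0.899
outer loop
vertex 2.04 0.622 2.846
vertex 1.754 1.178 3.058
vertex 2.406 1.097 3.122
endloop
endfacet
facet normal 0.700 -0.675 0.234
outer loop
vertex 2.04 0.622 2.846
vertex 2.406 1.097 3.122
vertex 1.566 0.622 4.262
endloop
endfacet
facet normal 0.140 0.415 -0.899
outer loop
vertex 2.406 1.097 3.122
vertex 1.754 1.178 3.058
vertex 2.12 1.653 3.334
endloop
endfacet
facet normal 0.764 0.154 0.627
outer loop
vertex 2.406 1.097 3.122
vertex 2.12 1.653 3.334
vertex 1.566 0.622 4.262
endloop
endfacet

endsolid


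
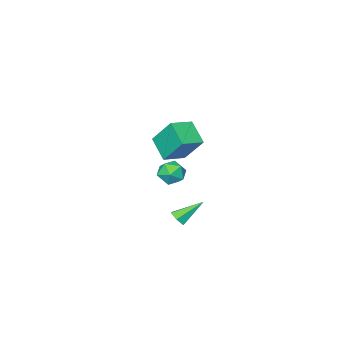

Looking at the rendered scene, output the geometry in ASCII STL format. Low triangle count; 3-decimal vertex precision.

solid 
facet normal -0.943 -0.298 0.145
outer loop
vertex -2.861 -1.988 -1.835
vertex -2.632 -2.857 -2.132
vertex -2.561 -2.636 -1.214
endloop
endfacet
facet normal -0.768 0.221 0.601
outer loop
vertex -2.861 -1.988 -1.835
vertex -2.561 -2.636 -1.214
vertex -2.255 -1.743 -1.151
endloop
endfacet
facet normal -0.570 0.791 0.222
outer loop
vertex -2.861 -1.988 -1.835
vertex -2.255 -1.743 -1.151
vertex -2.136 -1.411 -2.029
endloop
endfacet
facet normal -0.623 0.625 -0.471
outer loop
vertex -2.861 -1.988 -1.835
vertex -2.136 -1.411 -2.029
vertex -2.369 -2.1 -2.635
endloop
endfacet
facet normal -0.854 -0.048 -0.518
outer loop
vertex -2.861 -1.988 -1.835
vertex -2.369 -2.1 -2.635
vertex -2.632 -2.857 -2.132
endloop
endfacet
facet normal -0.203 0.001 0.979
outer loop
vertex -2.255 -1.743 -1.151
vertex -2.561 -2.636 -1.214
vertex -1.651 -2.46 -1.025
endloop
endfacet
facet normal -0.488 -0.839 0.240
outer loop
vertex -2.561 -2.636 -1.214
vertex -2.632 -2.857 -2.132
vertex -1.884 -3.149 -1.631
endloop
endfacet
facet normal -0.342 -0.435 -0.833
outer loop
vertex -2.632 -2.857 -2.132
vertex -2.369 -2.1 -2.635
vertex -1.765 -2.817 -2.509
endloop
endfacet
facet normal 0.030 0.654 -0.756
outer loop
vertex -2.369 -2.1 -2.635
vertex -2.136 -1.411 -2.029
vertex -1.459 -1.924 -2.446
endloop
endfacet
facet normal 0.116 0.924 0.365
outer loop
vertex -2.136 -1.411 -2.029
vertex -2.255 -1.743 -1.151
vertex -1.388 -1.703 -1.528
endloop
endfacet
facet normal 0.623 -0.625 0.471
outer loop
vertex -1.159 -2.572 -1.825
vertex -1.651 -2.46 -1.025
vertex -1.884 -3.149 -1.631
endloop
endfacet
facet normal 0.570 -0.791 -0.222
outer loop
vertex -1.159 -2.572 -1.825
vertex -1.884 -3.149 -1.631
vertex -1.765 -2.817 -2.509
endloop
endfacet
facet normal 0.768 -0.221 -0.601
outer loop
vertex -1.159 -2.572 -1.825
vertex -1.765 -2.817 -2.509
vertex -1.459 -1.924 -2.446
endloop
endfacet
facet normal 0.943 0.298 -0.145
outer loop
vertex -1.159 -2.572 -1.825
vertex -1.459 -1.924 -2.446
vertex -1.388 -1.703 -1.528
endloop
endfacet
facet normal 0.854 0.048 0.518
outer loop
vertex -1.159 -2.572 -1.825
vertex -1.388 -1.703 -1.528
vertex -1.651 -2.46 -1.025
endloop
endfacet
facet normal -0.030 -0.654 0.756
outer loop
vertex -1.884 -3.149 -1.631
vertex -1.651 -2.46 -1.025
vertex -2.561 -2.636 -1.214
endloop
endfacet
facet normal -0.116 -0.924 -0.365
outer loop
vertex -1.765 -2.817 -2.509
vertex -1.884 -3.149 -1.631
vertex -2.632 -2.857 -2.132
endloop
endfacet
facet normal 0.203 -0.001 -0.979
outer loop
vertex -1.459 -1.924 -2.446
vertex -1.765 -2.817 -2.509
vertex -2.369 -2.1 -2.635
endloop
endfacet
facet normal 0.488 0.839 -0.240
outer loop
vertex -1.388 -1.703 -1.528
vertex -1.459 -1.924 -2.446
vertex -2.136 -1.411 -2.029
endloop
endfacet
facet normal 0.342 0.435 0.833
outer loop
vertex -1.651 -2.46 -1.025
vertex -1.388 -1.703 -1.528
vertex -2.255 -1.743 -1.151
endloop
endfacet
facet normal -0.968 0.082 -0.237
outer loop
vertex -0.497 1.153 4.323
vertex -0.162 2.475 3.411
vertex -0.201 -0.037 2.705
endloop
endfacet
facet normal -0.204 -0.806 0.556
outer loop
vertex 1.202 -0.155 3.049
vertex -0.497 1.153 4.323
vertex -0.201 -0.037 2.705
endloop
endfacet
facet normal -0.968 0.082 -0.237
outer loop
vertex -0.201 -0.037 2.705
vertex -0.162 2.475 3.411
vertex 0.133 1.285 1.794
endloop
endfacet
facet normal 0.146 -0.586 -0.797
outer loop
vertex 0.133 1.285 1.794
vertex 1.202 -0.155 3.049
vertex -0.201 -0.037 2.705
endloop
endfacet
facet normal -0.146 0.587 0.797
outer loop
vertex -0.497 1.153 4.323
vertex 1.241 2.357 3.755
vertex -0.162 2.475 3.411
endloop
endfacet
facet normal -0.204 -0.806 0.556
outer loop
vertex 0.907 1.035 4.666
vertex -0.497 1.153 4.323
vertex 1.202 -0.155 3.049
endloop
endfacet
facet normal -0.145 0.586 0.797
outer loop
vertex 0.907 1.035 4.666
vertex 1.241 2.357 3.755
vertex -0.497 1.153 4.323
endloop
endfacet
facet normal 0.204 0.806 -0.556
outer loop
vertex -0.162 2.475 3.411
vertex 1.241 2.357 3.755
vertex 0.133 1.285 1.794
endloop
endfacet
facet normal 0.145 -0.587 -0.797
outer loop
vertex 1.537 1.167 2.137
vertex 1.202 -0.155 3.049
vertex 0.133 1.285 1.794
endloop
endfacet
facet normal 0.203 0.806 -0.556
outer loop
vertex 0.133 1.285 1.794
vertex 1.241 2.357 3.755
vertex 1.537 1.167 2.137
endloop
endfacet
facet normal 0.968 -0.082 0.237
outer loop
vertex 1.537 1.167 2.137
vertex 0.907 1.035 4.666
vertex 1.202 -0.155 3.049
endloop
endfacet
facet normal 0.968 -0.081 0.237
outer loop
vertex 1.241 2.357 3.755
vertex 0.907 1.035 4.666
vertex 1.537 1.167 2.137
endloop
endfacet
facet normal 0.713 -0.355 -0.605
outer loop
vertex -0.252 0.174 -3.822
vertex -0.667 -0.2 -4.092
vertex -0.572 0.371 -4.315
endloop
endfacet
facet normal 0.258 0.943 0.210
outer loop
vertex -0.252 0.174 -3.822
vertex -0.572 0.371 -4.315
vertex -1.993 0.46 -2.968
endloop
endfacet
facet normal 0.713 -0.355 -0.605
outer loop
vertex -0.572 0.371 -4.315
vertex -0.667 -0.2 -4.092
vertex -0.987 -0.002 -4.585
endloop
endfacet
facet normal -0.399 0.786 -0.473
outer loop
vertex -0.572 0.371 -4.315
vertex -0.987 -0.002 -4.585
vertex -1.993 0.46 -2.968
endloop
endfacet
facet normal 0.714 -0.353 -0.605
outer loop
vertex -0.987 -0.002 -4.585
vertex -0.667 -0.2 -4.092
vertex -1.081 -0.573 -4.363
endloop
endfacet
facet normal -0.855 -0.059 -0.515
outer loop
vertex -0.987 -0.002 -4.585
vertex -1.081 -0.573 -4.363
vertex -1.993 0.46 -2.968
endloop
endfacet
facet normal 0.714 -0.353 -0.605
outer loop
vertex -1.081 -0.573 -4.363
vertex -0.667 -0.2 -4.092
vertex -0.761 -0.77 -3.87
endloop
endfacet
facet normal -0.653 -0.747 0.126
outer loop
vertex -1.081 -0.573 -4.363
vertex -0.761 -0.77 -3.87
vertex -1.993 0.46 -2.968
endloop
endfacet
facet normal 0.714 -0.353 -0.605
outer loop
vertex -0.761 -0.77 -3.87
vertex -0.667 -0.2 -4.092
vertex -0.347 -0.397 -3.599
endloop
endfacet
facet normal 0.003 -0.590 0.808
outer loop
vertex -0.761 -0.77 -3.87
vertex -0.347 -0.397 -3.599
vertex -1.993 0.46 -2.968
endloop
endfacet
facet normal 0.713 -0.355 -0.605
outer loop
vertex -0.347 -0.397 -3.599
vertex -0.667 -0.2 -4.092
vertex -0.252 0.174 -3.822
endloop
endfacet
facet normal 0.459 0.256 0.851
outer loop
vertex -0.347 -0.397 -3.599
vertex -0.252 0.174 -3.822
vertex -1.993 0.46 -2.968
endloop
endfacet

endsolid


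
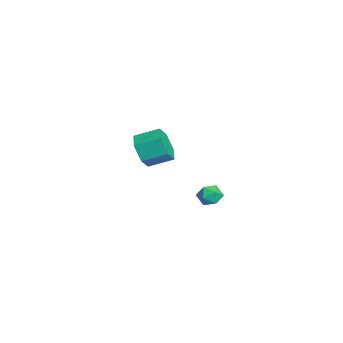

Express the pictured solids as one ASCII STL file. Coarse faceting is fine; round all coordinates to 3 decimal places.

solid 
facet normal -0.152 -0.914 -0.377
outer loop
vertex -2.168 -2.064 3.681
vertex -2.818 -1.664 2.974
vertex -1.803 -1.745 2.761
endloop
endfacet
facet normal 0.924 -0.267 0.274
outer loop
vertex -2.168 -2.064 3.681
vertex -1.803 -1.745 2.761
vertex -1.953 -0.776 4.212
endloop
endfacet
facet normal 0.924 -0.267 0.274
outer loop
vertex -1.953 -0.776 4.212
vertex -1.803 -1.745 2.761
vertex -1.588 -0.457 3.292
endloop
endfacet
facet normal 0.153 0.913 0.377
outer loop
vertex -1.953 -0.776 4.212
vertex -1.588 -0.457 3.292
vertex -2.602 -0.376 3.506
endloop
endfacet
facet normal -0.152 -0.914 -0.377
outer loop
vertex -1.803 -1.745 2.761
vertex -2.818 -1.664 2.974
vertex -2.453 -1.345 2.054
endloop
endfacet
facet normal 0.766 0.132 -0.630
outer loop
vertex -1.803 -1.745 2.761
vertex -2.453 -1.345 2.054
vertex -1.588 -0.457 3.292
endloop
endfacet
facet normal 0.765 0.132 -0.630
outer loop
vertex -1.588 -0.457 3.292
vertex -2.453 -1.345 2.054
vertex -2.238 -0.057 2.586
endloop
endfacet
facet normal 0.153 0.914 0.377
outer loop
vertex -1.588 -0.457 3.292
vertex -2.238 -0.057 2.586
vertex -2.602 -0.376 3.506
endloop
endfacet
facet normal -0.153 -0.913 -0.377
outer loop
vertex -2.453 -1.345 2.054
vertex -2.818 -1.664 2.974
vertex -3.467 -1.264 2.268
endloop
endfacet
facet normal -0.159 0.399 -0.903
outer loop
vertex -2.453 -1.345 2.054
vertex -3.467 -1.264 2.268
vertex -2.238 -0.057 2.586
endloop
endfacet
facet normal -0.158 0.399 -0.903
outer loop
vertex -2.238 -0.057 2.586
vertex -3.467 -1.264 2.268
vertex -3.252 0.024 2.799
endloop
endfacet
facet normal 0.152 0.914 0.377
outer loop
vertex -2.238 -0.057 2.586
vertex -3.252 0.024 2.799
vertex -2.602 -0.376 3.506
endloop
endfacet
facet normal -0.153 -0.913 -0.377
outer loop
vertex -3.467 -1.264 2.268
vertex -2.818 -1.664 2.974
vertex -3.832 -1.583 3.188
endloop
endfacet
facet normal -0.924 0.267 -0.274
outer loop
vertex -3.467 -1.264 2.268
vertex -3.832 -1.583 3.188
vertex -3.252 0.024 2.799
endloop
endfacet
facet normal -0.924 0.267 -0.274
outer loop
vertex -3.252 0.024 2.799
vertex -3.832 -1.583 3.188
vertex -3.617 -0.295 3.719
endloop
endfacet
facet normal 0.152 0.914 0.377
outer loop
vertex -3.252 0.024 2.799
vertex -3.617 -0.295 3.719
vertex -2.602 -0.376 3.506
endloop
endfacet
facet normal -0.153 -0.914 -0.377
outer loop
vertex -3.832 -1.583 3.188
vertex -2.818 -1.664 2.974
vertex -3.182 -1.983 3.894
endloop
endfacet
facet normal -0.765 -0.132 0.630
outer loop
vertex -3.832 -1.583 3.188
vertex -3.182 -1.983 3.894
vertex -3.617 -0.295 3.719
endloop
endfacet
facet normal -0.766 -0.132 0.629
outer loop
vertex -3.617 -0.295 3.719
vertex -3.182 -1.983 3.894
vertex -2.967 -0.695 4.426
endloop
endfacet
facet normal 0.152 0.914 0.377
outer loop
vertex -3.617 -0.295 3.719
vertex -2.967 -0.695 4.426
vertex -2.602 -0.376 3.506
endloop
endfacet
facet normal -0.152 -0.914 -0.377
outer loop
vertex -3.182 -1.983 3.894
vertex -2.818 -1.664 2.974
vertex -2.168 -2.064 3.681
endloop
endfacet
facet normal 0.158 -0.399 0.903
outer loop
vertex -3.182 -1.983 3.894
vertex -2.168 -2.064 3.681
vertex -2.967 -0.695 4.426
endloop
endfacet
facet normal 0.159 -0.399 0.903
outer loop
vertex -2.967 -0.695 4.426
vertex -2.168 -2.064 3.681
vertex -1.953 -0.776 4.212
endloop
endfacet
facet normal 0.153 0.913 0.377
outer loop
vertex -2.967 -0.695 4.426
vertex -1.953 -0.776 4.212
vertex -2.602 -0.376 3.506
endloop
endfacet
facet normal -0.398 0.873 0.281
outer loop
vertex 3.156 1.267 2.887
vertex 3.454 1.206 3.499
vertex 3.783 1.52 2.989
endloop
endfacet
facet normal -0.279 0.862 -0.422
outer loop
vertex 3.156 1.267 2.887
vertex 3.783 1.52 2.989
vertex 3.638 1.189 2.409
endloop
endfacet
facet normal -0.643 0.313 -0.699
outer loop
vertex 3.156 1.267 2.887
vertex 3.638 1.189 2.409
vertex 3.22 0.671 2.561
endloop
endfacet
facet normal -0.986 -0.015 -0.167
outer loop
vertex 3.156 1.267 2.887
vertex 3.22 0.671 2.561
vertex 3.106 0.681 3.234
endloop
endfacet
facet normal -0.835 0.332 0.440
outer loop
vertex 3.156 1.267 2.887
vertex 3.106 0.681 3.234
vertex 3.454 1.206 3.499
endloop
endfacet
facet normal 0.417 0.741 -0.527
outer loop
vertex 3.638 1.189 2.409
vertex 3.783 1.52 2.989
vertex 4.234 1.079 2.726
endloop
endfacet
facet normal 0.225 0.758 0.612
outer loop
vertex 3.783 1.52 2.989
vertex 3.454 1.206 3.499
vertex 4.12 1.089 3.399
endloop
endfacet
facet normal -0.483 -0.118 0.868
outer loop
vertex 3.454 1.206 3.499
vertex 3.106 0.681 3.234
vertex 3.702 0.571 3.551
endloop
endfacet
facet normal -0.728 -0.677 -0.113
outer loop
vertex 3.106 0.681 3.234
vertex 3.22 0.671 2.561
vertex 3.557 0.24 2.971
endloop
endfacet
facet normal -0.172 -0.147 -0.974
outer loop
vertex 3.22 0.671 2.561
vertex 3.638 1.189 2.409
vertex 3.886 0.554 2.461
endloop
endfacet
facet normal 0.986 0.015 0.167
outer loop
vertex 4.184 0.493 3.073
vertex 4.234 1.079 2.726
vertex 4.12 1.089 3.399
endloop
endfacet
facet normal 0.643 -0.313 0.699
outer loop
vertex 4.184 0.493 3.073
vertex 4.12 1.089 3.399
vertex 3.702 0.571 3.551
endloop
endfacet
facet normal 0.279 -0.862 0.422
outer loop
vertex 4.184 0.493 3.073
vertex 3.702 0.571 3.551
vertex 3.557 0.24 2.971
endloop
endfacet
facet normal 0.398 -0.873 -0.281
outer loop
vertex 4.184 0.493 3.073
vertex 3.557 0.24 2.971
vertex 3.886 0.554 2.461
endloop
endfacet
facet normal 0.835 -0.332 -0.440
outer loop
vertex 4.184 0.493 3.073
vertex 3.886 0.554 2.461
vertex 4.234 1.079 2.726
endloop
endfacet
facet normal 0.728 0.677 0.113
outer loop
vertex 4.12 1.089 3.399
vertex 4.234 1.079 2.726
vertex 3.783 1.52 2.989
endloop
endfacet
facet normal 0.172 0.147 0.974
outer loop
vertex 3.702 0.571 3.551
vertex 4.12 1.089 3.399
vertex 3.454 1.206 3.499
endloop
endfacet
facet normal -0.417 -0.741 0.527
outer loop
vertex 3.557 0.24 2.971
vertex 3.702 0.571 3.551
vertex 3.106 0.681 3.234
endloop
endfacet
facet normal -0.225 -0.758 -0.612
outer loop
vertex 3.886 0.554 2.461
vertex 3.557 0.24 2.971
vertex 3.22 0.671 2.561
endloop
endfacet
facet normal 0.483 0.118 -0.868
outer loop
vertex 4.234 1.079 2.726
vertex 3.886 0.554 2.461
vertex 3.638 1.189 2.409
endloop
endfacet

endsolid


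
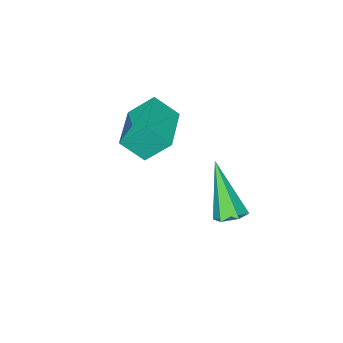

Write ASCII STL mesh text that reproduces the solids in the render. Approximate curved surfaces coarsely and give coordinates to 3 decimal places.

solid 
facet normal 0.141 0.487 -0.862
outer loop
vertex 2.537 -1.427 -2.767
vertex 1.985 -1.527 -2.914
vertex 2.124 -1.047 -2.62
endloop
endfacet
facet normal 0.639 0.454 0.621
outer loop
vertex 2.537 -1.427 -2.767
vertex 2.124 -1.047 -2.62
vertex 1.675 -2.593 -1.026
endloop
endfacet
facet normal 0.141 0.487 -0.862
outer loop
vertex 2.124 -1.047 -2.62
vertex 1.985 -1.527 -2.914
vertex 1.572 -1.147 -2.767
endloop
endfacet
facet normal -0.297 0.726 0.620
outer loop
vertex 2.124 -1.047 -2.62
vertex 1.572 -1.147 -2.767
vertex 1.675 -2.593 -1.026
endloop
endfacet
facet normal 0.141 0.487 -0.862
outer loop
vertex 1.572 -1.147 -2.767
vertex 1.985 -1.527 -2.914
vertex 1.433 -1.627 -3.061
endloop
endfacet
facet normal -0.968 0.163 0.192
outer loop
vertex 1.572 -1.147 -2.767
vertex 1.433 -1.627 -3.061
vertex 1.675 -2.593 -1.026
endloop
endfacet
facet normal 0.141 0.487 -0.862
outer loop
vertex 1.433 -1.627 -3.061
vertex 1.985 -1.527 -2.914
vertex 1.845 -2.007 -3.208
endloop
endfacet
facet normal -0.703 -0.671 -0.235
outer loop
vertex 1.433 -1.627 -3.061
vertex 1.845 -2.007 -3.208
vertex 1.675 -2.593 -1.026
endloop
endfacet
facet normal 0.141 0.487 -0.862
outer loop
vertex 1.845 -2.007 -3.208
vertex 1.985 -1.527 -2.914
vertex 2.397 -1.907 -3.061
endloop
endfacet
facet normal 0.234 -0.943 -0.235
outer loop
vertex 1.845 -2.007 -3.208
vertex 2.397 -1.907 -3.061
vertex 1.675 -2.593 -1.026
endloop
endfacet
facet normal 0.141 0.487 -0.862
outer loop
vertex 2.397 -1.907 -3.061
vertex 1.985 -1.527 -2.914
vertex 2.537 -1.427 -2.767
endloop
endfacet
facet normal 0.904 -0.381 0.192
outer loop
vertex 2.397 -1.907 -3.061
vertex 2.537 -1.427 -2.767
vertex 1.675 -2.593 -1.026
endloop
endfacet
facet normal -0.427 0.549 0.719
outer loop
vertex 2.929 -4.006 1.951
vertex 4.247 -2.934 1.915
vertex 2.426 -3.414 1.201
endloop
endfacet
facet normal -0.775 -0.631 0.022
outer loop
vertex 2.933 -4.066 0.345
vertex 2.929 -4.006 1.951
vertex 2.426 -3.414 1.201
endloop
endfacet
facet normal -0.427 0.548 0.719
outer loop
vertex 2.426 -3.414 1.201
vertex 4.247 -2.934 1.915
vertex 3.744 -2.341 1.165
endloop
endfacet
facet normal -0.466 0.549 -0.694
outer loop
vertex 3.744 -2.341 1.165
vertex 2.933 -4.066 0.345
vertex 2.426 -3.414 1.201
endloop
endfacet
facet normal 0.466 -0.549 0.694
outer loop
vertex 2.929 -4.006 1.951
vertex 4.754 -3.586 1.059
vertex 4.247 -2.934 1.915
endloop
endfacet
facet normal -0.776 -0.631 0.022
outer loop
vertex 3.436 -4.659 1.095
vertex 2.929 -4.006 1.951
vertex 2.933 -4.066 0.345
endloop
endfacet
facet normal 0.466 -0.549 0.694
outer loop
vertex 3.436 -4.659 1.095
vertex 4.754 -3.586 1.059
vertex 2.929 -4.006 1.951
endloop
endfacet
facet normal 0.776 0.631 -0.021
outer loop
vertex 4.247 -2.934 1.915
vertex 4.754 -3.586 1.059
vertex 3.744 -2.341 1.165
endloop
endfacet
facet normal -0.465 0.549 -0.694
outer loop
vertex 4.251 -2.994 0.309
vertex 2.933 -4.066 0.345
vertex 3.744 -2.341 1.165
endloop
endfacet
facet normal 0.775 0.631 -0.022
outer loop
vertex 3.744 -2.341 1.165
vertex 4.754 -3.586 1.059
vertex 4.251 -2.994 0.309
endloop
endfacet
facet normal 0.426 -0.548 -0.719
outer loop
vertex 4.251 -2.994 0.309
vertex 3.436 -4.659 1.095
vertex 2.933 -4.066 0.345
endloop
endfacet
facet normal 0.427 -0.548 -0.719
outer loop
vertex 4.754 -3.586 1.059
vertex 3.436 -4.659 1.095
vertex 4.251 -2.994 0.309
endloop
endfacet

endsolid


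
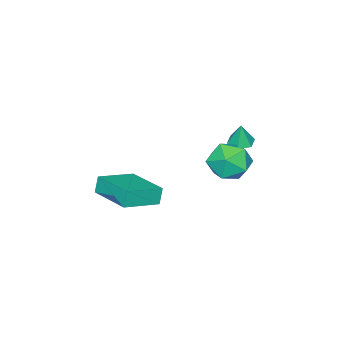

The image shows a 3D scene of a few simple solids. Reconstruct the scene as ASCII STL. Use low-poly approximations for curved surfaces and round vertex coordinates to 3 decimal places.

solid 
facet normal -0.907 0.305 -0.289
outer loop
vertex -3.14 -3.378 -3.869
vertex -2.553 -1.361 -3.584
vertex -2.868 -3.342 -4.684
endloop
endfacet
facet normal -0.276 -0.952 -0.134
outer loop
vertex -1.207 -3.899 -4.156
vertex -3.14 -3.378 -3.869
vertex -2.868 -3.342 -4.684
endloop
endfacet
facet normal -0.908 0.305 -0.289
outer loop
vertex -2.868 -3.342 -4.684
vertex -2.553 -1.361 -3.584
vertex -2.281 -1.324 -4.399
endloop
endfacet
facet normal 0.315 0.042 -0.948
outer loop
vertex -2.281 -1.324 -4.399
vertex -1.207 -3.899 -4.156
vertex -2.868 -3.342 -4.684
endloop
endfacet
facet normal -0.315 -0.042 0.948
outer loop
vertex -3.14 -3.378 -3.869
vertex -0.892 -1.918 -3.056
vertex -2.553 -1.361 -3.584
endloop
endfacet
facet normal -0.277 -0.951 -0.135
outer loop
vertex -1.479 -3.936 -3.341
vertex -3.14 -3.378 -3.869
vertex -1.207 -3.899 -4.156
endloop
endfacet
facet normal -0.315 -0.042 0.948
outer loop
vertex -1.479 -3.936 -3.341
vertex -0.892 -1.918 -3.056
vertex -3.14 -3.378 -3.869
endloop
endfacet
facet normal 0.276 0.952 0.135
outer loop
vertex -2.553 -1.361 -3.584
vertex -0.892 -1.918 -3.056
vertex -2.281 -1.324 -4.399
endloop
endfacet
facet normal 0.316 0.042 -0.948
outer loop
vertex -0.62 -1.882 -3.871
vertex -1.207 -3.899 -4.156
vertex -2.281 -1.324 -4.399
endloop
endfacet
facet normal 0.277 0.951 0.134
outer loop
vertex -2.281 -1.324 -4.399
vertex -0.892 -1.918 -3.056
vertex -0.62 -1.882 -3.871
endloop
endfacet
facet normal 0.907 -0.305 0.289
outer loop
vertex -0.62 -1.882 -3.871
vertex -1.479 -3.936 -3.341
vertex -1.207 -3.899 -4.156
endloop
endfacet
facet normal 0.907 -0.305 0.289
outer loop
vertex -0.892 -1.918 -3.056
vertex -1.479 -3.936 -3.341
vertex -0.62 -1.882 -3.871
endloop
endfacet
facet normal -0.128 -0.075 -0.989
outer loop
vertex -3.106 1.477 0.08
vertex -3.557 1.84 0.111
vertex -3.023 2.049 0.026
endloop
endfacet
facet normal 0.941 -0.106 0.323
outer loop
vertex -3.106 1.477 0.08
vertex -3.023 2.049 0.026
vertex -3.423 1.92 1.149
endloop
endfacet
facet normal -0.127 -0.077 -0.989
outer loop
vertex -3.023 2.049 0.026
vertex -3.557 1.84 0.111
vertex -3.474 2.412 0.056
endloop
endfacet
facet normal 0.610 0.733 0.301
outer loop
vertex -3.023 2.049 0.026
vertex -3.474 2.412 0.056
vertex -3.423 1.92 1.149
endloop
endfacet
facet normal -0.129 -0.076 -0.989
outer loop
vertex -3.474 2.412 0.056
vertex -3.557 1.84 0.111
vertex -4.009 2.203 0.142
endloop
endfacet
facet normal -0.275 0.872 0.405
outer loop
vertex -3.474 2.412 0.056
vertex -4.009 2.203 0.142
vertex -3.423 1.92 1.149
endloop
endfacet
facet normal -0.128 -0.075 -0.989
outer loop
vertex -4.009 2.203 0.142
vertex -3.557 1.84 0.111
vertex -4.092 1.632 0.196
endloop
endfacet
facet normal -0.830 0.171 0.531
outer loop
vertex -4.009 2.203 0.142
vertex -4.092 1.632 0.196
vertex -3.423 1.92 1.149
endloop
endfacet
facet normal -0.128 -0.075 -0.989
outer loop
vertex -4.092 1.632 0.196
vertex -3.557 1.84 0.111
vertex -3.64 1.269 0.165
endloop
endfacet
facet normal -0.499 -0.668 0.552
outer loop
vertex -4.092 1.632 0.196
vertex -3.64 1.269 0.165
vertex -3.423 1.92 1.149
endloop
endfacet
facet normal -0.128 -0.075 -0.989
outer loop
vertex -3.64 1.269 0.165
vertex -3.557 1.84 0.111
vertex -3.106 1.477 0.08
endloop
endfacet
facet normal 0.385 -0.806 0.448
outer loop
vertex -3.64 1.269 0.165
vertex -3.106 1.477 0.08
vertex -3.423 1.92 1.149
endloop
endfacet
facet normal -0.433 -0.697 0.571
outer loop
vertex -3.519 1.68 -0.123
vertex -2.865 0.954 -0.513
vertex -2.598 1.494 0.348
endloop
endfacet
facet normal -0.464 -0.056 0.884
outer loop
vertex -3.519 1.68 -0.123
vertex -2.598 1.494 0.348
vertex -2.939 2.481 0.232
endloop
endfacet
facet normal -0.808 0.388 0.444
outer loop
vertex -3.519 1.68 -0.123
vertex -2.939 2.481 0.232
vertex -3.418 2.552 -0.701
endloop
endfacet
facet normal -0.990 0.021 -0.141
outer loop
vertex -3.519 1.68 -0.123
vertex -3.418 2.552 -0.701
vertex -3.372 1.608 -1.162
endloop
endfacet
facet normal -0.758 -0.649 -0.062
outer loop
vertex -3.519 1.68 -0.123
vertex -3.372 1.608 -1.162
vertex -2.865 0.954 -0.513
endloop
endfacet
facet normal 0.203 0.183 0.962
outer loop
vertex -2.939 2.481 0.232
vertex -2.598 1.494 0.348
vertex -1.928 2.252 0.062
endloop
endfacet
facet normal 0.254 -0.853 0.456
outer loop
vertex -2.598 1.494 0.348
vertex -2.865 0.954 -0.513
vertex -1.882 1.308 -0.399
endloop
endfacet
facet normal -0.272 -0.776 -0.570
outer loop
vertex -2.865 0.954 -0.513
vertex -3.372 1.608 -1.162
vertex -2.361 1.379 -1.332
endloop
endfacet
facet normal -0.647 0.309 -0.697
outer loop
vertex -3.372 1.608 -1.162
vertex -3.418 2.552 -0.701
vertex -2.702 2.366 -1.448
endloop
endfacet
facet normal -0.354 0.901 0.250
outer loop
vertex -3.418 2.552 -0.701
vertex -2.939 2.481 0.232
vertex -2.435 2.906 -0.587
endloop
endfacet
facet normal 0.990 -0.021 0.141
outer loop
vertex -1.781 2.18 -0.977
vertex -1.928 2.252 0.062
vertex -1.882 1.308 -0.399
endloop
endfacet
facet normal 0.808 -0.388 -0.444
outer loop
vertex -1.781 2.18 -0.977
vertex -1.882 1.308 -0.399
vertex -2.361 1.379 -1.332
endloop
endfacet
facet normal 0.464 0.056 -0.884
outer loop
vertex -1.781 2.18 -0.977
vertex -2.361 1.379 -1.332
vertex -2.702 2.366 -1.448
endloop
endfacet
facet normal 0.433 0.697 -0.571
outer loop
vertex -1.781 2.18 -0.977
vertex -2.702 2.366 -1.448
vertex -2.435 2.906 -0.587
endloop
endfacet
facet normal 0.758 0.649 0.062
outer loop
vertex -1.781 2.18 -0.977
vertex -2.435 2.906 -0.587
vertex -1.928 2.252 0.062
endloop
endfacet
facet normal 0.647 -0.309 0.697
outer loop
vertex -1.882 1.308 -0.399
vertex -1.928 2.252 0.062
vertex -2.598 1.494 0.348
endloop
endfacet
facet normal 0.354 -0.901 -0.250
outer loop
vertex -2.361 1.379 -1.332
vertex -1.882 1.308 -0.399
vertex -2.865 0.954 -0.513
endloop
endfacet
facet normal -0.203 -0.183 -0.962
outer loop
vertex -2.702 2.366 -1.448
vertex -2.361 1.379 -1.332
vertex -3.372 1.608 -1.162
endloop
endfacet
facet normal -0.254 0.853 -0.456
outer loop
vertex -2.435 2.906 -0.587
vertex -2.702 2.366 -1.448
vertex -3.418 2.552 -0.701
endloop
endfacet
facet normal 0.272 0.776 0.570
outer loop
vertex -1.928 2.252 0.062
vertex -2.435 2.906 -0.587
vertex -2.939 2.481 0.232
endloop
endfacet

endsolid


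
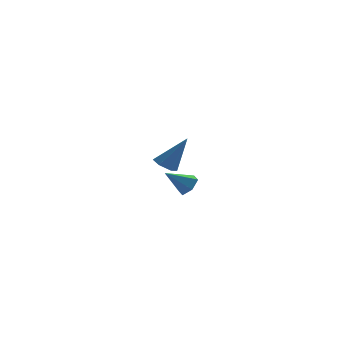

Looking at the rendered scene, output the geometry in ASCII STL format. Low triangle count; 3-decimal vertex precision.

solid 
facet normal -0.536 -0.040 -0.843
outer loop
vertex -3.716 -3.896 1.701
vertex -4.321 -3.812 2.082
vertex -3.971 -3.235 1.832
endloop
endfacet
facet normal 0.886 0.391 -0.249
outer loop
vertex -3.716 -3.896 1.701
vertex -3.971 -3.235 1.832
vertex -3.179 -3.728 3.878
endloop
endfacet
facet normal -0.536 -0.040 -0.843
outer loop
vertex -3.971 -3.235 1.832
vertex -4.321 -3.812 2.082
vertex -4.576 -3.152 2.213
endloop
endfacet
facet normal 0.224 0.964 0.146
outer loop
vertex -3.971 -3.235 1.832
vertex -4.576 -3.152 2.213
vertex -3.179 -3.728 3.878
endloop
endfacet
facet normal -0.537 -0.040 -0.843
outer loop
vertex -4.576 -3.152 2.213
vertex -4.321 -3.812 2.082
vertex -4.927 -3.729 2.464
endloop
endfacet
facet normal -0.510 0.585 0.631
outer loop
vertex -4.576 -3.152 2.213
vertex -4.927 -3.729 2.464
vertex -3.179 -3.728 3.878
endloop
endfacet
facet normal -0.537 -0.040 -0.843
outer loop
vertex -4.927 -3.729 2.464
vertex -4.321 -3.812 2.082
vertex -4.672 -4.39 2.333
endloop
endfacet
facet normal -0.584 -0.369 0.723
outer loop
vertex -4.927 -3.729 2.464
vertex -4.672 -4.39 2.333
vertex -3.179 -3.728 3.878
endloop
endfacet
facet normal -0.537 -0.040 -0.842
outer loop
vertex -4.672 -4.39 2.333
vertex -4.321 -3.812 2.082
vertex -4.067 -4.473 1.951
endloop
endfacet
facet normal 0.078 -0.941 0.328
outer loop
vertex -4.672 -4.39 2.333
vertex -4.067 -4.473 1.951
vertex -3.179 -3.728 3.878
endloop
endfacet
facet normal -0.536 -0.039 -0.843
outer loop
vertex -4.067 -4.473 1.951
vertex -4.321 -3.812 2.082
vertex -3.716 -3.896 1.701
endloop
endfacet
facet normal 0.812 -0.562 -0.157
outer loop
vertex -4.067 -4.473 1.951
vertex -3.716 -3.896 1.701
vertex -3.179 -3.728 3.878
endloop
endfacet
facet normal 0.766 0.144 -0.627
outer loop
vertex -2.067 4.071 -1.787
vertex -2.431 3.604 -2.339
vertex -2.572 4.401 -2.328
endloop
endfacet
facet normal -0.142 0.781 0.608
outer loop
vertex -2.067 4.071 -1.787
vertex -2.572 4.401 -2.328
vertex -3.749 3.356 -1.261
endloop
endfacet
facet normal 0.766 0.144 -0.627
outer loop
vertex -2.572 4.401 -2.328
vertex -2.431 3.604 -2.339
vertex -2.936 3.933 -2.88
endloop
endfacet
facet normal -0.715 0.690 -0.113
outer loop
vertex -2.572 4.401 -2.328
vertex -2.936 3.933 -2.88
vertex -3.749 3.356 -1.261
endloop
endfacet
facet normal 0.766 0.144 -0.627
outer loop
vertex -2.936 3.933 -2.88
vertex -2.431 3.604 -2.339
vertex -2.795 3.136 -2.891
endloop
endfacet
facet normal -0.862 -0.146 -0.485
outer loop
vertex -2.936 3.933 -2.88
vertex -2.795 3.136 -2.891
vertex -3.749 3.356 -1.261
endloop
endfacet
facet normal 0.766 0.144 -0.627
outer loop
vertex -2.795 3.136 -2.891
vertex -2.431 3.604 -2.339
vertex -2.29 2.806 -2.35
endloop
endfacet
facet normal -0.436 -0.890 -0.135
outer loop
vertex -2.795 3.136 -2.891
vertex -2.29 2.806 -2.35
vertex -3.749 3.356 -1.261
endloop
endfacet
facet normal 0.767 0.144 -0.625
outer loop
vertex -2.29 2.806 -2.35
vertex -2.431 3.604 -2.339
vertex -1.927 3.274 -1.797
endloop
endfacet
facet normal 0.137 -0.799 0.586
outer loop
vertex -2.29 2.806 -2.35
vertex -1.927 3.274 -1.797
vertex -3.749 3.356 -1.261
endloop
endfacet
facet normal 0.767 0.143 -0.626
outer loop
vertex -1.927 3.274 -1.797
vertex -2.431 3.604 -2.339
vertex -2.067 4.071 -1.787
endloop
endfacet
facet normal 0.284 0.038 0.958
outer loop
vertex -1.927 3.274 -1.797
vertex -2.067 4.071 -1.787
vertex -3.749 3.356 -1.261
endloop
endfacet

endsolid


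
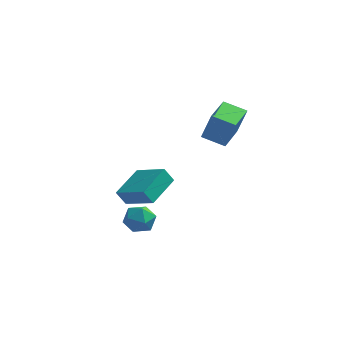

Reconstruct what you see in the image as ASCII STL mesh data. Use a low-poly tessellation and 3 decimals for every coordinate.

solid 
facet normal -0.508 -0.075 0.858
outer loop
vertex -2.212 -2.07 -0.786
vertex -1.518 -0.131 -0.206
vertex -3.911 -1.184 -1.716
endloop
endfacet
facet normal -0.324 -0.906 -0.271
outer loop
vertex -3.402 -1.109 -2.574
vertex -2.212 -2.07 -0.786
vertex -3.911 -1.184 -1.716
endloop
endfacet
facet normal -0.508 -0.075 0.858
outer loop
vertex -3.911 -1.184 -1.716
vertex -1.518 -0.131 -0.206
vertex -3.217 0.755 -1.136
endloop
endfacet
facet normal -0.798 0.416 -0.437
outer loop
vertex -3.217 0.755 -1.136
vertex -3.402 -1.109 -2.574
vertex -3.911 -1.184 -1.716
endloop
endfacet
facet normal 0.798 -0.416 0.437
outer loop
vertex -2.212 -2.07 -0.786
vertex -1.009 -0.056 -1.064
vertex -1.518 -0.131 -0.206
endloop
endfacet
facet normal -0.324 -0.906 -0.271
outer loop
vertex -1.703 -1.995 -1.644
vertex -2.212 -2.07 -0.786
vertex -3.402 -1.109 -2.574
endloop
endfacet
facet normal 0.798 -0.416 0.437
outer loop
vertex -1.703 -1.995 -1.644
vertex -1.009 -0.056 -1.064
vertex -2.212 -2.07 -0.786
endloop
endfacet
facet normal 0.324 0.906 0.271
outer loop
vertex -1.518 -0.131 -0.206
vertex -1.009 -0.056 -1.064
vertex -3.217 0.755 -1.136
endloop
endfacet
facet normal -0.798 0.416 -0.437
outer loop
vertex -2.708 0.83 -1.994
vertex -3.402 -1.109 -2.574
vertex -3.217 0.755 -1.136
endloop
endfacet
facet normal 0.324 0.906 0.271
outer loop
vertex -3.217 0.755 -1.136
vertex -1.009 -0.056 -1.064
vertex -2.708 0.83 -1.994
endloop
endfacet
facet normal 0.508 0.075 -0.858
outer loop
vertex -2.708 0.83 -1.994
vertex -1.703 -1.995 -1.644
vertex -3.402 -1.109 -2.574
endloop
endfacet
facet normal 0.508 0.075 -0.858
outer loop
vertex -1.009 -0.056 -1.064
vertex -1.703 -1.995 -1.644
vertex -2.708 0.83 -1.994
endloop
endfacet
facet normal -0.944 0.139 0.299
outer loop
vertex 0.548 2.18 2.791
vertex 0.822 4.211 2.715
vertex -0.001 2.189 1.056
endloop
endfacet
facet normal -0.134 -0.990 0.037
outer loop
vertex 1.358 1.989 0.625
vertex 0.548 2.18 2.791
vertex -0.001 2.189 1.056
endloop
endfacet
facet normal -0.944 0.139 0.299
outer loop
vertex -0.001 2.189 1.056
vertex 0.822 4.211 2.715
vertex 0.273 4.22 0.98
endloop
endfacet
facet normal -0.302 0.005 -0.953
outer loop
vertex 0.273 4.22 0.98
vertex 1.358 1.989 0.625
vertex -0.001 2.189 1.056
endloop
endfacet
facet normal 0.302 -0.005 0.953
outer loop
vertex 0.548 2.18 2.791
vertex 2.181 4.011 2.284
vertex 0.822 4.211 2.715
endloop
endfacet
facet normal -0.134 -0.990 0.037
outer loop
vertex 1.907 1.98 2.36
vertex 0.548 2.18 2.791
vertex 1.358 1.989 0.625
endloop
endfacet
facet normal 0.302 -0.005 0.953
outer loop
vertex 1.907 1.98 2.36
vertex 2.181 4.011 2.284
vertex 0.548 2.18 2.791
endloop
endfacet
facet normal 0.134 0.990 -0.037
outer loop
vertex 0.822 4.211 2.715
vertex 2.181 4.011 2.284
vertex 0.273 4.22 0.98
endloop
endfacet
facet normal -0.302 0.005 -0.953
outer loop
vertex 1.632 4.02 0.549
vertex 1.358 1.989 0.625
vertex 0.273 4.22 0.98
endloop
endfacet
facet normal 0.134 0.990 -0.037
outer loop
vertex 0.273 4.22 0.98
vertex 2.181 4.011 2.284
vertex 1.632 4.02 0.549
endloop
endfacet
facet normal 0.944 -0.139 -0.299
outer loop
vertex 1.632 4.02 0.549
vertex 1.907 1.98 2.36
vertex 1.358 1.989 0.625
endloop
endfacet
facet normal 0.944 -0.139 -0.299
outer loop
vertex 2.181 4.011 2.284
vertex 1.907 1.98 2.36
vertex 1.632 4.02 0.549
endloop
endfacet
facet normal -0.910 0.414 0.012
outer loop
vertex -2.473 -3.123 -1.908
vertex -2.869 -3.994 -1.909
vertex -2.663 -3.564 -1.08
endloop
endfacet
facet normal -0.437 0.832 0.343
outer loop
vertex -2.473 -3.123 -1.908
vertex -2.663 -3.564 -1.08
vertex -1.841 -3.087 -1.19
endloop
endfacet
facet normal 0.082 0.989 -0.122
outer loop
vertex -2.473 -3.123 -1.908
vertex -1.841 -3.087 -1.19
vertex -1.538 -3.223 -2.088
endloop
endfacet
facet normal -0.071 0.667 -0.741
outer loop
vertex -2.473 -3.123 -1.908
vertex -1.538 -3.223 -2.088
vertex -2.174 -3.784 -2.532
endloop
endfacet
facet normal -0.685 0.312 -0.659
outer loop
vertex -2.473 -3.123 -1.908
vertex -2.174 -3.784 -2.532
vertex -2.869 -3.994 -1.909
endloop
endfacet
facet normal -0.148 0.457 0.877
outer loop
vertex -1.841 -3.087 -1.19
vertex -2.663 -3.564 -1.08
vertex -1.846 -3.936 -0.748
endloop
endfacet
facet normal -0.915 -0.218 0.340
outer loop
vertex -2.663 -3.564 -1.08
vertex -2.869 -3.994 -1.909
vertex -2.482 -4.497 -1.192
endloop
endfacet
facet normal -0.550 -0.383 -0.742
outer loop
vertex -2.869 -3.994 -1.909
vertex -2.174 -3.784 -2.532
vertex -2.179 -4.633 -2.09
endloop
endfacet
facet normal 0.443 0.191 -0.876
outer loop
vertex -2.174 -3.784 -2.532
vertex -1.538 -3.223 -2.088
vertex -1.357 -4.156 -2.2
endloop
endfacet
facet normal 0.692 0.711 0.126
outer loop
vertex -1.538 -3.223 -2.088
vertex -1.841 -3.087 -1.19
vertex -1.151 -3.726 -1.371
endloop
endfacet
facet normal 0.071 -0.667 0.741
outer loop
vertex -1.547 -4.597 -1.372
vertex -1.846 -3.936 -0.748
vertex -2.482 -4.497 -1.192
endloop
endfacet
facet normal -0.082 -0.989 0.122
outer loop
vertex -1.547 -4.597 -1.372
vertex -2.482 -4.497 -1.192
vertex -2.179 -4.633 -2.09
endloop
endfacet
facet normal 0.437 -0.832 -0.343
outer loop
vertex -1.547 -4.597 -1.372
vertex -2.179 -4.633 -2.09
vertex -1.357 -4.156 -2.2
endloop
endfacet
facet normal 0.910 -0.414 -0.012
outer loop
vertex -1.547 -4.597 -1.372
vertex -1.357 -4.156 -2.2
vertex -1.151 -3.726 -1.371
endloop
endfacet
facet normal 0.685 -0.312 0.659
outer loop
vertex -1.547 -4.597 -1.372
vertex -1.151 -3.726 -1.371
vertex -1.846 -3.936 -0.748
endloop
endfacet
facet normal -0.443 -0.191 0.876
outer loop
vertex -2.482 -4.497 -1.192
vertex -1.846 -3.936 -0.748
vertex -2.663 -3.564 -1.08
endloop
endfacet
facet normal -0.692 -0.711 -0.126
outer loop
vertex -2.179 -4.633 -2.09
vertex -2.482 -4.497 -1.192
vertex -2.869 -3.994 -1.909
endloop
endfacet
facet normal 0.148 -0.457 -0.877
outer loop
vertex -1.357 -4.156 -2.2
vertex -2.179 -4.633 -2.09
vertex -2.174 -3.784 -2.532
endloop
endfacet
facet normal 0.915 0.218 -0.340
outer loop
vertex -1.151 -3.726 -1.371
vertex -1.357 -4.156 -2.2
vertex -1.538 -3.223 -2.088
endloop
endfacet
facet normal 0.550 0.383 0.742
outer loop
vertex -1.846 -3.936 -0.748
vertex -1.151 -3.726 -1.371
vertex -1.841 -3.087 -1.19
endloop
endfacet

endsolid


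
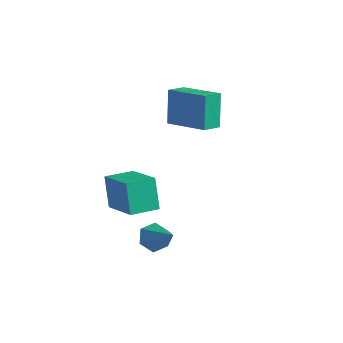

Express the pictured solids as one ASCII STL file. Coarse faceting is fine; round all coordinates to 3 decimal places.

solid 
facet normal -0.954 0.078 -0.290
outer loop
vertex -3.807 -0.756 -0.837
vertex -3.691 0.498 -0.882
vertex -3.361 -0.85 -2.329
endloop
endfacet
facet normal -0.092 -0.995 0.035
outer loop
vertex -1.549 -0.998 -1.778
vertex -3.807 -0.756 -0.837
vertex -3.361 -0.85 -2.329
endloop
endfacet
facet normal -0.954 0.077 -0.289
outer loop
vertex -3.361 -0.85 -2.329
vertex -3.691 0.498 -0.882
vertex -3.246 0.403 -2.374
endloop
endfacet
facet normal 0.286 -0.061 -0.956
outer loop
vertex -3.246 0.403 -2.374
vertex -1.549 -0.998 -1.778
vertex -3.361 -0.85 -2.329
endloop
endfacet
facet normal -0.286 0.061 0.956
outer loop
vertex -3.807 -0.756 -0.837
vertex -1.879 0.35 -0.331
vertex -3.691 0.498 -0.882
endloop
endfacet
facet normal -0.092 -0.995 0.036
outer loop
vertex -1.994 -0.903 -0.286
vertex -3.807 -0.756 -0.837
vertex -1.549 -0.998 -1.778
endloop
endfacet
facet normal -0.286 0.061 0.956
outer loop
vertex -1.994 -0.903 -0.286
vertex -1.879 0.35 -0.331
vertex -3.807 -0.756 -0.837
endloop
endfacet
facet normal 0.092 0.995 -0.036
outer loop
vertex -3.691 0.498 -0.882
vertex -1.879 0.35 -0.331
vertex -3.246 0.403 -2.374
endloop
endfacet
facet normal 0.286 -0.061 -0.956
outer loop
vertex -1.433 0.256 -1.823
vertex -1.549 -0.998 -1.778
vertex -3.246 0.403 -2.374
endloop
endfacet
facet normal 0.091 0.995 -0.035
outer loop
vertex -3.246 0.403 -2.374
vertex -1.879 0.35 -0.331
vertex -1.433 0.256 -1.823
endloop
endfacet
facet normal 0.954 -0.078 0.289
outer loop
vertex -1.433 0.256 -1.823
vertex -1.994 -0.903 -0.286
vertex -1.549 -0.998 -1.778
endloop
endfacet
facet normal 0.954 -0.077 0.290
outer loop
vertex -1.879 0.35 -0.331
vertex -1.994 -0.903 -0.286
vertex -1.433 0.256 -1.823
endloop
endfacet
facet normal -0.840 -0.020 -0.542
outer loop
vertex 0.191 -1.102 -2.908
vertex -0.162 -0.825 -2.371
vertex 0.135 -0.407 -2.847
endloop
endfacet
facet normal 0.815 0.116 -0.568
outer loop
vertex 0.191 -1.102 -2.908
vertex 0.135 -0.407 -2.847
vertex 1.082 -0.795 -1.569
endloop
endfacet
facet normal -0.840 -0.020 -0.542
outer loop
vertex 0.135 -0.407 -2.847
vertex -0.162 -0.825 -2.371
vertex -0.218 -0.13 -2.31
endloop
endfacet
facet normal 0.502 0.857 -0.112
outer loop
vertex 0.135 -0.407 -2.847
vertex -0.218 -0.13 -2.31
vertex 1.082 -0.795 -1.569
endloop
endfacet
facet normal -0.840 -0.020 -0.542
outer loop
vertex -0.218 -0.13 -2.31
vertex -0.162 -0.825 -2.371
vertex -0.515 -0.548 -1.834
endloop
endfacet
facet normal 0.006 0.750 0.662
outer loop
vertex -0.218 -0.13 -2.31
vertex -0.515 -0.548 -1.834
vertex 1.082 -0.795 -1.569
endloop
endfacet
facet normal -0.840 -0.020 -0.542
outer loop
vertex -0.515 -0.548 -1.834
vertex -0.162 -0.825 -2.371
vertex -0.459 -1.243 -1.895
endloop
endfacet
facet normal -0.178 -0.100 0.979
outer loop
vertex -0.515 -0.548 -1.834
vertex -0.459 -1.243 -1.895
vertex 1.082 -0.795 -1.569
endloop
endfacet
facet normal -0.840 -0.020 -0.542
outer loop
vertex -0.459 -1.243 -1.895
vertex -0.162 -0.825 -2.371
vertex -0.106 -1.52 -2.432
endloop
endfacet
facet normal 0.134 -0.842 0.523
outer loop
vertex -0.459 -1.243 -1.895
vertex -0.106 -1.52 -2.432
vertex 1.082 -0.795 -1.569
endloop
endfacet
facet normal -0.840 -0.020 -0.542
outer loop
vertex -0.106 -1.52 -2.432
vertex -0.162 -0.825 -2.371
vertex 0.191 -1.102 -2.908
endloop
endfacet
facet normal 0.631 -0.734 -0.251
outer loop
vertex -0.106 -1.52 -2.432
vertex 0.191 -1.102 -2.908
vertex 1.082 -0.795 -1.569
endloop
endfacet
facet normal -0.954 -0.250 -0.166
outer loop
vertex -3.668 2.165 3.234
vertex -3.862 3.033 3.041
vertex -3.308 1.881 1.597
endloop
endfacet
facet normal 0.214 -0.954 0.212
outer loop
vertex -1.458 2.367 1.919
vertex -3.668 2.165 3.234
vertex -3.308 1.881 1.597
endloop
endfacet
facet normal -0.954 -0.250 -0.166
outer loop
vertex -3.308 1.881 1.597
vertex -3.862 3.033 3.041
vertex -3.502 2.749 1.404
endloop
endfacet
facet normal 0.211 -0.167 -0.963
outer loop
vertex -3.502 2.749 1.404
vertex -1.458 2.367 1.919
vertex -3.308 1.881 1.597
endloop
endfacet
facet normal -0.211 0.167 0.963
outer loop
vertex -3.668 2.165 3.234
vertex -2.012 3.519 3.363
vertex -3.862 3.033 3.041
endloop
endfacet
facet normal 0.214 -0.954 0.212
outer loop
vertex -1.818 2.651 3.556
vertex -3.668 2.165 3.234
vertex -1.458 2.367 1.919
endloop
endfacet
facet normal -0.211 0.167 0.963
outer loop
vertex -1.818 2.651 3.556
vertex -2.012 3.519 3.363
vertex -3.668 2.165 3.234
endloop
endfacet
facet normal -0.214 0.954 -0.212
outer loop
vertex -3.862 3.033 3.041
vertex -2.012 3.519 3.363
vertex -3.502 2.749 1.404
endloop
endfacet
facet normal 0.211 -0.167 -0.963
outer loop
vertex -1.652 3.235 1.726
vertex -1.458 2.367 1.919
vertex -3.502 2.749 1.404
endloop
endfacet
facet normal -0.214 0.954 -0.212
outer loop
vertex -3.502 2.749 1.404
vertex -2.012 3.519 3.363
vertex -1.652 3.235 1.726
endloop
endfacet
facet normal 0.954 0.250 0.166
outer loop
vertex -1.652 3.235 1.726
vertex -1.818 2.651 3.556
vertex -1.458 2.367 1.919
endloop
endfacet
facet normal 0.954 0.250 0.166
outer loop
vertex -2.012 3.519 3.363
vertex -1.818 2.651 3.556
vertex -1.652 3.235 1.726
endloop
endfacet

endsolid
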